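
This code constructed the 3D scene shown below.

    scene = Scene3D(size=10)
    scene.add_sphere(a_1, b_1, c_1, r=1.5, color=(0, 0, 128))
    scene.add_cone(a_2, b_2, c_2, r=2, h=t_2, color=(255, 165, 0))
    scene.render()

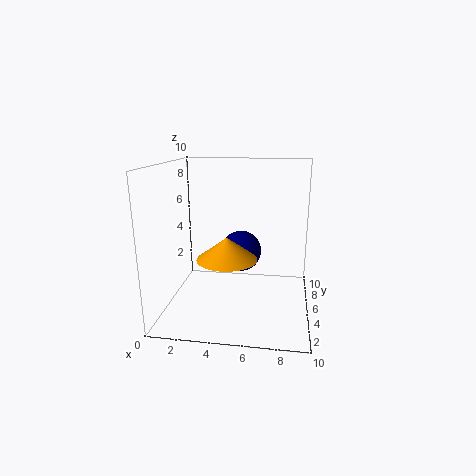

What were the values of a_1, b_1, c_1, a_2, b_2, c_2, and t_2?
a_1 = 5; b_1 = 6.5; c_1 = 3.5; a_2 = 4.5; b_2 = 3.5; c_2 = 4; t_2 = 1.5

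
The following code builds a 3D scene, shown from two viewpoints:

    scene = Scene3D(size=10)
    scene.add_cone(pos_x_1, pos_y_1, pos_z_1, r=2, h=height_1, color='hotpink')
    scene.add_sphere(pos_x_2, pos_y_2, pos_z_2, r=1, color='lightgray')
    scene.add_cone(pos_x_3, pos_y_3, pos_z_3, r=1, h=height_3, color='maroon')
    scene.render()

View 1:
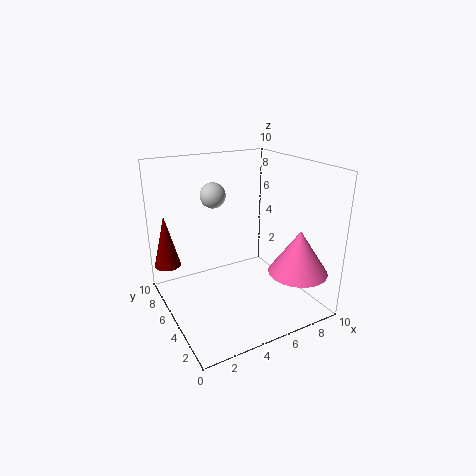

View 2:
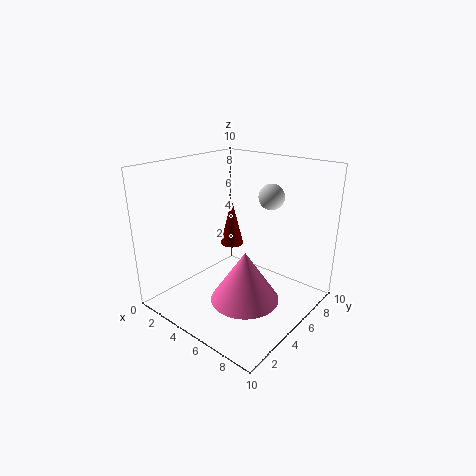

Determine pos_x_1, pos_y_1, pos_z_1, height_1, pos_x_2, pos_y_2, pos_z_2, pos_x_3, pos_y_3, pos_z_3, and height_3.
pos_x_1 = 8, pos_y_1 = 2, pos_z_1 = 3, height_1 = 3, pos_x_2 = 5, pos_y_2 = 9, pos_z_2 = 7, pos_x_3 = 1, pos_y_3 = 9, pos_z_3 = 2, height_3 = 4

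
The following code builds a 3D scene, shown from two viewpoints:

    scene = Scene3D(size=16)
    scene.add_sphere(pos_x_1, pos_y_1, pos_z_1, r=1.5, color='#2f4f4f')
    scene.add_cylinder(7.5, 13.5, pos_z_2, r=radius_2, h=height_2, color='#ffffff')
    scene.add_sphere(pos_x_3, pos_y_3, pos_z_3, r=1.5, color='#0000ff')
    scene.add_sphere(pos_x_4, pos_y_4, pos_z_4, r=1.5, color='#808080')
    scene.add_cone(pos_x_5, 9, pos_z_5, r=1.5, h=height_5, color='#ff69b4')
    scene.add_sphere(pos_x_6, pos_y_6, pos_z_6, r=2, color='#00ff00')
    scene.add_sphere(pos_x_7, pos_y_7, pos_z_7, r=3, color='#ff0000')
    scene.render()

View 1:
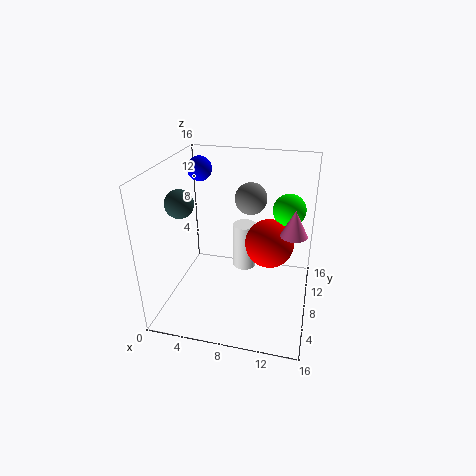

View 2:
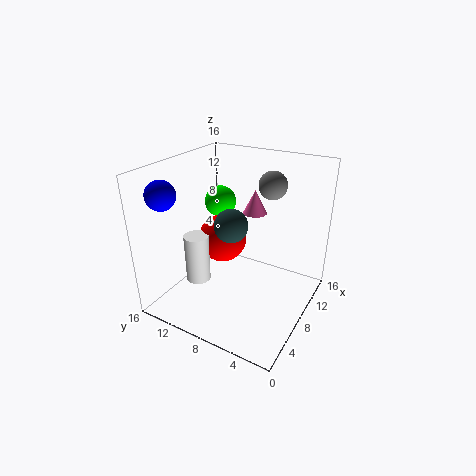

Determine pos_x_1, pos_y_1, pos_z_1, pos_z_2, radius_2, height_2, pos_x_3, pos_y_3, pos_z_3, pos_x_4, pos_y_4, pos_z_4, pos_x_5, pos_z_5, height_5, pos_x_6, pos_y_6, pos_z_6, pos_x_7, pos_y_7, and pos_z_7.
pos_x_1 = 2.5, pos_y_1 = 5.5, pos_z_1 = 12.5, pos_z_2 = 1, radius_2 = 1.5, height_2 = 6, pos_x_3 = 2, pos_y_3 = 13, pos_z_3 = 14, pos_x_4 = 10, pos_y_4 = 5, pos_z_4 = 14, pos_x_5 = 14, pos_z_5 = 8.5, height_5 = 3, pos_x_6 = 13, pos_y_6 = 13.5, pos_z_6 = 9.5, pos_x_7 = 11, pos_y_7 = 12, pos_z_7 = 5.5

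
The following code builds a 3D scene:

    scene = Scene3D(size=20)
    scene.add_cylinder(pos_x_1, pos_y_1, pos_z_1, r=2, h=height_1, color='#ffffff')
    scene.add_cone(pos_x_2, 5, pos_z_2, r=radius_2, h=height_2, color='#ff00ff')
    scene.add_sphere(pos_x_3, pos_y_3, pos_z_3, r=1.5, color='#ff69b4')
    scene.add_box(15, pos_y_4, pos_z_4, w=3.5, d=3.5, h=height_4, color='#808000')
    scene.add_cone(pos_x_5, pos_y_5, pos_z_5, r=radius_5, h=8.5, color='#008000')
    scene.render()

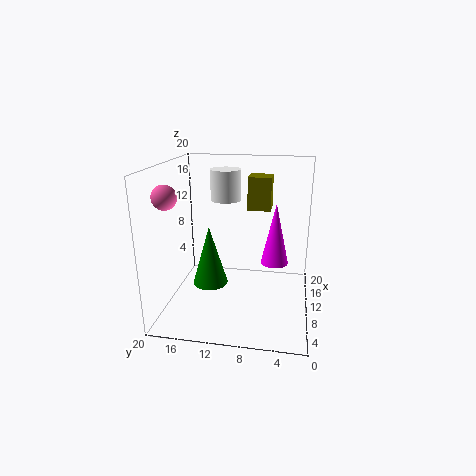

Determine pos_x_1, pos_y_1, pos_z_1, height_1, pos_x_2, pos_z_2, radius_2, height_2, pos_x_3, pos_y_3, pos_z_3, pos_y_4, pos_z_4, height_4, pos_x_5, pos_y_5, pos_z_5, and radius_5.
pos_x_1 = 9.5
pos_y_1 = 11.5
pos_z_1 = 15.5
height_1 = 4
pos_x_2 = 12.5
pos_z_2 = 5.5
radius_2 = 2
height_2 = 9
pos_x_3 = 3.5
pos_y_3 = 17.5
pos_z_3 = 17
pos_y_4 = 6
pos_z_4 = 12.5
height_4 = 5
pos_x_5 = 9.5
pos_y_5 = 14
pos_z_5 = 3
radius_5 = 2.5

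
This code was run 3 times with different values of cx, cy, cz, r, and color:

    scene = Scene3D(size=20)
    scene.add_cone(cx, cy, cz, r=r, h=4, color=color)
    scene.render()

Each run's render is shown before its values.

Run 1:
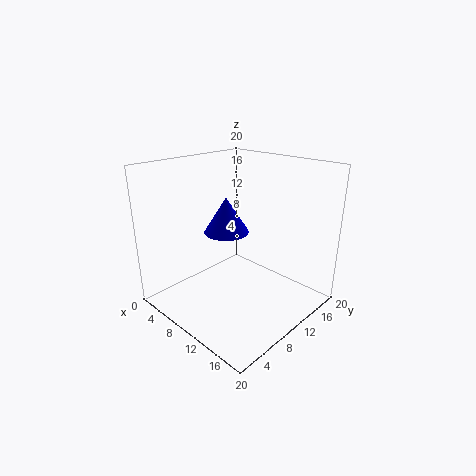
cx = 14
cy = 4
cz = 14
r = 2.5
color = 'blue'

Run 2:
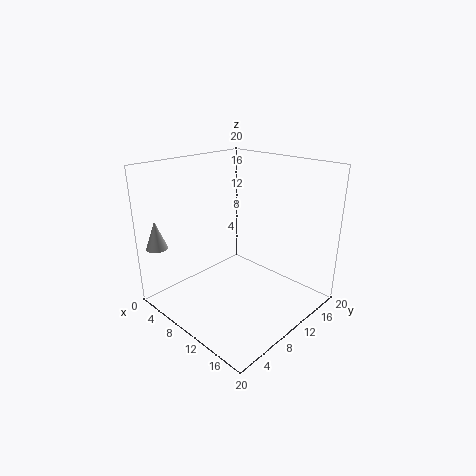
cx = 2
cy = 2
cz = 8.5
r = 1.5
color = 'lightgray'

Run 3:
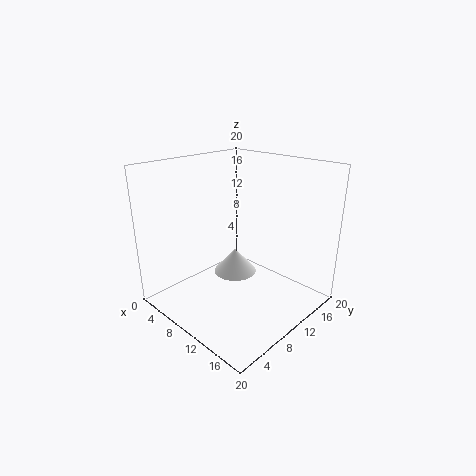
cx = 5
cy = 14.5
cz = 1
r = 3.5
color = 'white'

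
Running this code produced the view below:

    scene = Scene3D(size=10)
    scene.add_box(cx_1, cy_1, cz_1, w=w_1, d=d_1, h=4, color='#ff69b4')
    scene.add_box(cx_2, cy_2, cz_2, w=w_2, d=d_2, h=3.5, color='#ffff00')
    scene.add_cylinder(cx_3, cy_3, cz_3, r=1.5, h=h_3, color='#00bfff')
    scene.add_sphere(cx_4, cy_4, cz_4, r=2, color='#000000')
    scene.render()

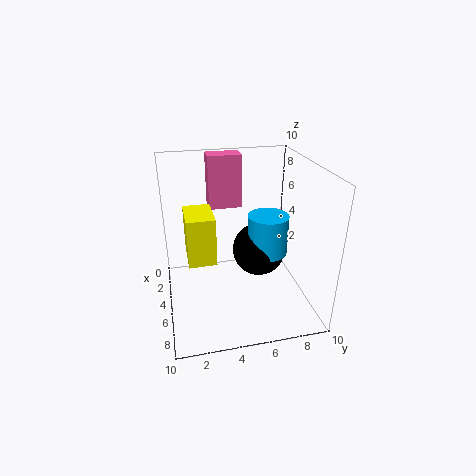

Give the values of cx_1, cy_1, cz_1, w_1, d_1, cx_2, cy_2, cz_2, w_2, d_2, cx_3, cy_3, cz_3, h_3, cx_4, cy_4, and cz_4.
cx_1 = 0.5; cy_1 = 3.5; cz_1 = 6; w_1 = 1.5; d_1 = 2.5; cx_2 = 2; cy_2 = 1.5; cz_2 = 3; w_2 = 3; d_2 = 2; cx_3 = 4; cy_3 = 7.5; cz_3 = 3; h_3 = 3; cx_4 = 3.5; cy_4 = 7; cz_4 = 3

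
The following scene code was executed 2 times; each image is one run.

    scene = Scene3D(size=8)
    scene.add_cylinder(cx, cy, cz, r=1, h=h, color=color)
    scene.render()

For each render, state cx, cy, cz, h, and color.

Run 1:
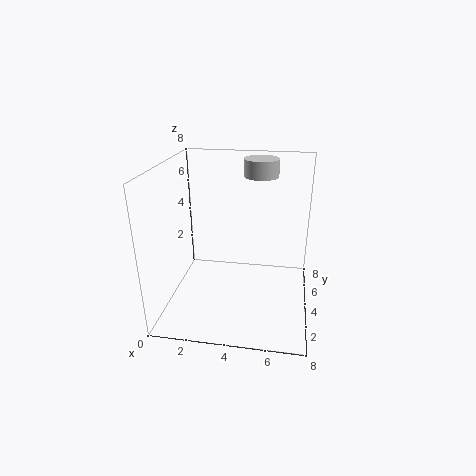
cx = 5, cy = 6, cz = 7, h = 1, color = 'lightgray'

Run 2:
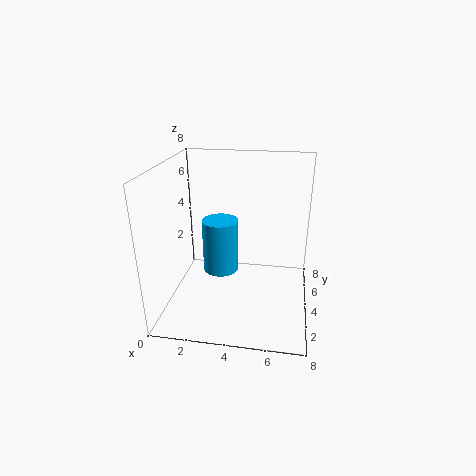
cx = 3, cy = 4, cz = 2, h = 3, color = 'deepskyblue'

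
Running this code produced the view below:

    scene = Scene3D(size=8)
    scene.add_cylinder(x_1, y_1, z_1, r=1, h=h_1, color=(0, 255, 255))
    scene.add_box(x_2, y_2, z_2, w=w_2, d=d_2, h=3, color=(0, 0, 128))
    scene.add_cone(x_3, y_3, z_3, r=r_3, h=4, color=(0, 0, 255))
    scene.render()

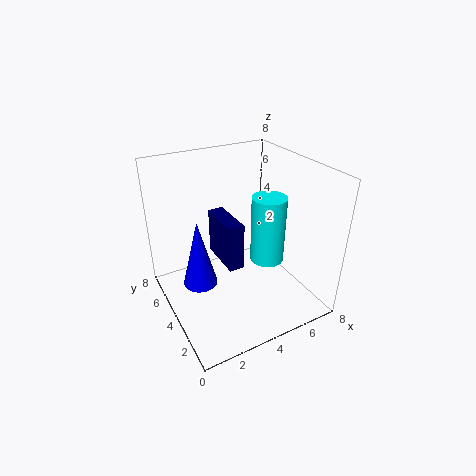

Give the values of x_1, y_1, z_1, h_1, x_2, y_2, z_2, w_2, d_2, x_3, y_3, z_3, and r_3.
x_1 = 6; y_1 = 4; z_1 = 2; h_1 = 4; x_2 = 4; y_2 = 5; z_2 = 1; w_2 = 1; d_2 = 3; x_3 = 2; y_3 = 5; z_3 = 1; r_3 = 1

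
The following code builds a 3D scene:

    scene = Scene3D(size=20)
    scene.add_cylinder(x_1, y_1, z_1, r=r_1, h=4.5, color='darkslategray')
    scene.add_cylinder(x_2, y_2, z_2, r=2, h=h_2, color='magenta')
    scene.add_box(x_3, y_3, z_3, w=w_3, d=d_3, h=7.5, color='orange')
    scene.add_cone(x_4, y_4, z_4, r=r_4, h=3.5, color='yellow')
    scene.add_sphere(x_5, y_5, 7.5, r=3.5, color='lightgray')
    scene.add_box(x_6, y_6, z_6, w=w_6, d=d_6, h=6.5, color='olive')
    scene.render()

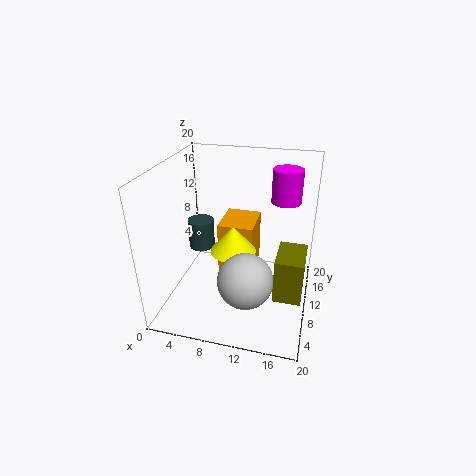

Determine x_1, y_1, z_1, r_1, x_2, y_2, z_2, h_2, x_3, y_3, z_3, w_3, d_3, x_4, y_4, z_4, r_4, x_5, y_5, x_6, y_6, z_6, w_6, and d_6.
x_1 = 3; y_1 = 14; z_1 = 5.5; r_1 = 2; x_2 = 16; y_2 = 12.5; z_2 = 15; h_2 = 4.5; x_3 = 7; y_3 = 10; z_3 = 4; w_3 = 5; d_3 = 6; x_4 = 10; y_4 = 7.5; z_4 = 9.5; r_4 = 3; x_5 = 12.5; y_5 = 4; x_6 = 15.5; y_6 = 8; z_6 = 1.5; w_6 = 4; d_6 = 6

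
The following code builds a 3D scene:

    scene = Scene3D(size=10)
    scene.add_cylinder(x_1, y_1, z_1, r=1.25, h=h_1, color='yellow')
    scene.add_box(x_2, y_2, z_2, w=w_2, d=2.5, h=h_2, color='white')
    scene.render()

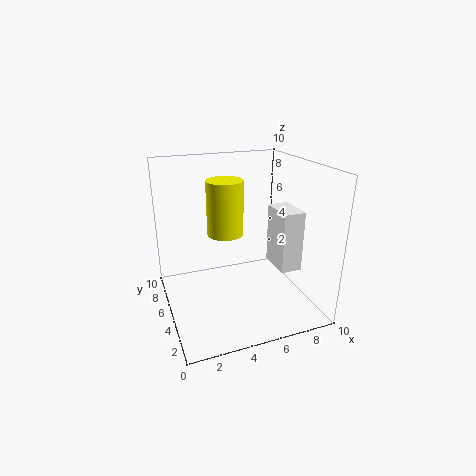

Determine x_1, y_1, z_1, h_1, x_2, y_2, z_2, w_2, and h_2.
x_1 = 4.25
y_1 = 5.5
z_1 = 5.25
h_1 = 3.75
x_2 = 7.5
y_2 = 3
z_2 = 2.75
w_2 = 1.5
h_2 = 4.25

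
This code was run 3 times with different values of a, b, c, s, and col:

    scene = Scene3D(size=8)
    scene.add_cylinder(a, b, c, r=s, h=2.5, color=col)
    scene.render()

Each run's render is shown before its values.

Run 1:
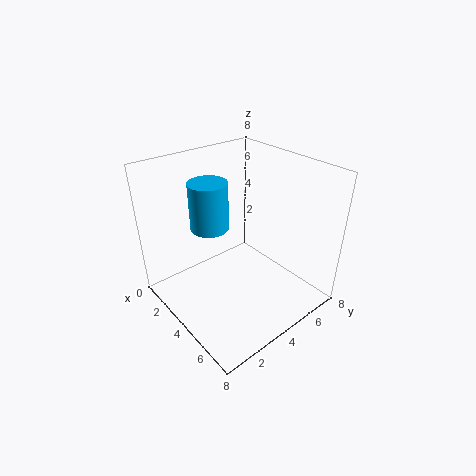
a = 3.5, b = 2.5, c = 5, s = 1, col = 'deepskyblue'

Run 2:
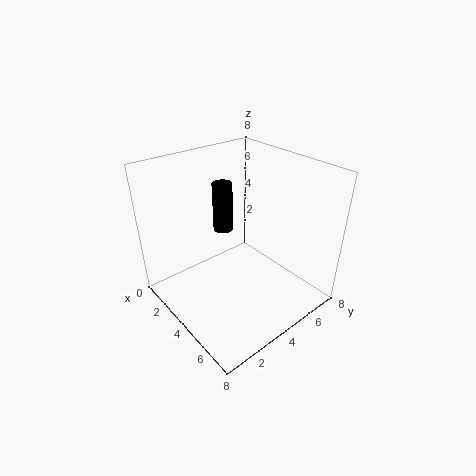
a = 4, b = 3, c = 5, s = 0.5, col = 'black'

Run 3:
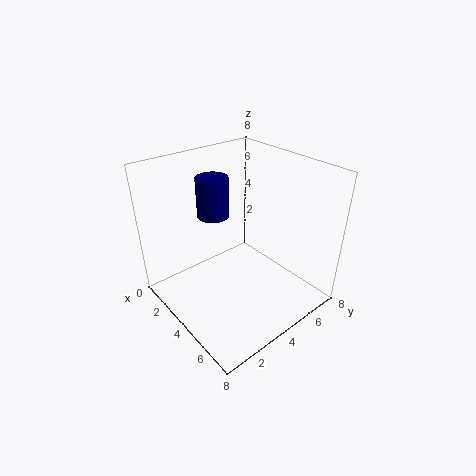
a = 1, b = 4.5, c = 4, s = 1, col = 'navy'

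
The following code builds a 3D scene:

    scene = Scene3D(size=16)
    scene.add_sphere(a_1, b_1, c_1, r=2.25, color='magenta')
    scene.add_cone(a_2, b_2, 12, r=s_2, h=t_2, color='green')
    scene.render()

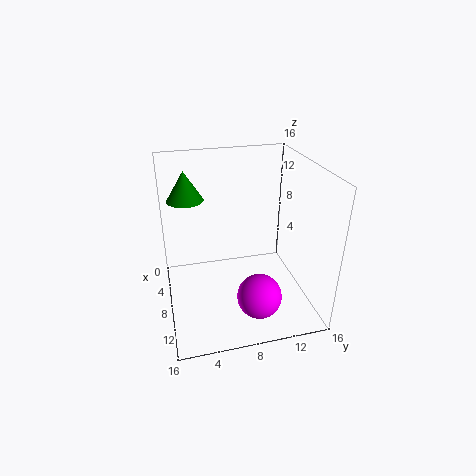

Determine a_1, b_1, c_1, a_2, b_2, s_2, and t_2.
a_1 = 13.75, b_1 = 8.75, c_1 = 4.25, a_2 = 5.5, b_2 = 2.75, s_2 = 2, t_2 = 3.25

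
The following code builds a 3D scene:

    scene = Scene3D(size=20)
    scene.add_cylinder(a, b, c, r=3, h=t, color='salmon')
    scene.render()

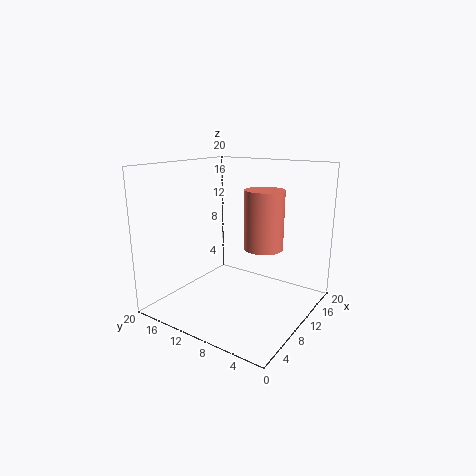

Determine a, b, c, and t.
a = 15.5
b = 9
c = 7
t = 9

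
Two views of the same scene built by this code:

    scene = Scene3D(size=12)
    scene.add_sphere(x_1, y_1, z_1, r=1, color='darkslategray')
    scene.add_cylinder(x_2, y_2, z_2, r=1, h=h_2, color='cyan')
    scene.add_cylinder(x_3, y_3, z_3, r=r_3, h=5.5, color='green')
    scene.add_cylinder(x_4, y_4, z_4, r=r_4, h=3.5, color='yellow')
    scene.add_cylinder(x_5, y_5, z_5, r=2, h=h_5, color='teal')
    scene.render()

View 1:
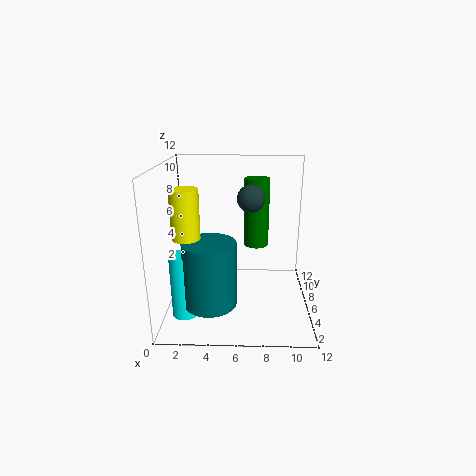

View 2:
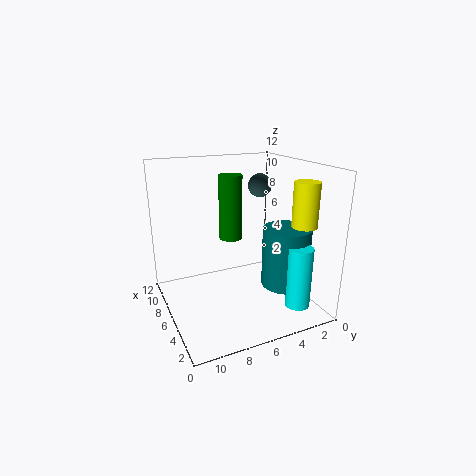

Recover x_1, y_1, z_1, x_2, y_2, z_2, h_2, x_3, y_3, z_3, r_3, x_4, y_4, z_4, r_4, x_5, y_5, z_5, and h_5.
x_1 = 7
y_1 = 3.5
z_1 = 10
x_2 = 2
y_2 = 2.5
z_2 = 1
h_2 = 5
x_3 = 7.5
y_3 = 6
z_3 = 5.5
r_3 = 1
x_4 = 2.5
y_4 = 2
z_4 = 7.5
r_4 = 1
x_5 = 4
y_5 = 2.5
z_5 = 2
h_5 = 5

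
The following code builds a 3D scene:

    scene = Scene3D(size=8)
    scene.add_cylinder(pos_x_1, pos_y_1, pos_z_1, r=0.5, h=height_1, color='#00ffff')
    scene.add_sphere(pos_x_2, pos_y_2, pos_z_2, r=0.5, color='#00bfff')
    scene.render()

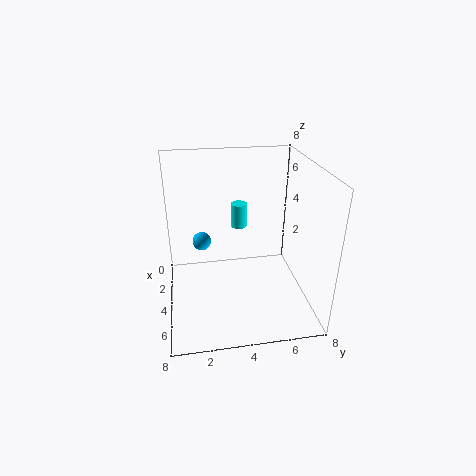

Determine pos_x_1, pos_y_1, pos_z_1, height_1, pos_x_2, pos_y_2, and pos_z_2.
pos_x_1 = 1.5; pos_y_1 = 4.5; pos_z_1 = 3.5; height_1 = 1.5; pos_x_2 = 4; pos_y_2 = 2; pos_z_2 = 4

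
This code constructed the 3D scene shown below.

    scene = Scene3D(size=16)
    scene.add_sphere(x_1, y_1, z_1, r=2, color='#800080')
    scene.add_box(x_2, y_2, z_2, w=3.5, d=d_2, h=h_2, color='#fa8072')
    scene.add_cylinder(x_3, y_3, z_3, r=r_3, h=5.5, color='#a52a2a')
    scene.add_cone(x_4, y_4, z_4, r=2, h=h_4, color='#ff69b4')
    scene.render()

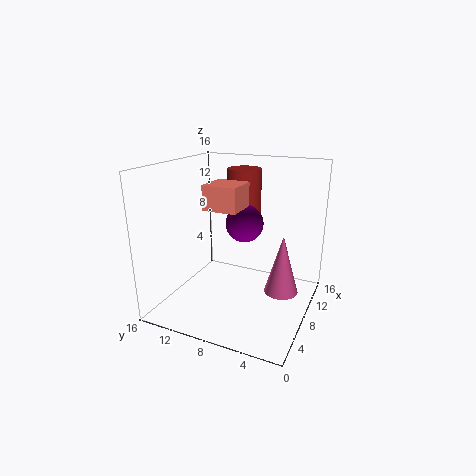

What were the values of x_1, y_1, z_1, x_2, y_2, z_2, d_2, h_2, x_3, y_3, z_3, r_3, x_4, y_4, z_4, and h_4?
x_1 = 7.5; y_1 = 7; z_1 = 10; x_2 = 4; y_2 = 6.5; z_2 = 12; d_2 = 3.5; h_2 = 2.5; x_3 = 12; y_3 = 9; z_3 = 9.5; r_3 = 2; x_4 = 10.5; y_4 = 3.5; z_4 = 1; h_4 = 7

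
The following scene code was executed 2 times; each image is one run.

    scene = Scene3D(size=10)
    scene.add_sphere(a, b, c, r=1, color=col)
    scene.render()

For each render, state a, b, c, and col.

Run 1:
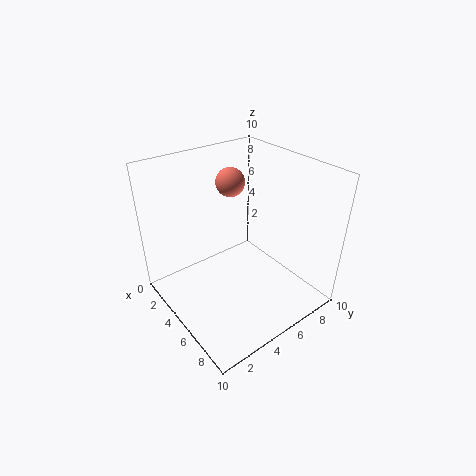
a = 3.5
b = 5.5
c = 8.5
col = 'salmon'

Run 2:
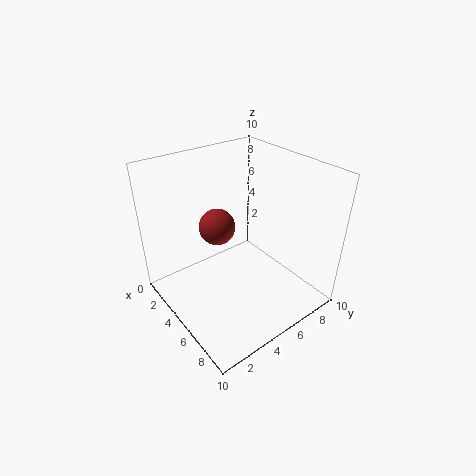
a = 7
b = 2
c = 8
col = 'brown'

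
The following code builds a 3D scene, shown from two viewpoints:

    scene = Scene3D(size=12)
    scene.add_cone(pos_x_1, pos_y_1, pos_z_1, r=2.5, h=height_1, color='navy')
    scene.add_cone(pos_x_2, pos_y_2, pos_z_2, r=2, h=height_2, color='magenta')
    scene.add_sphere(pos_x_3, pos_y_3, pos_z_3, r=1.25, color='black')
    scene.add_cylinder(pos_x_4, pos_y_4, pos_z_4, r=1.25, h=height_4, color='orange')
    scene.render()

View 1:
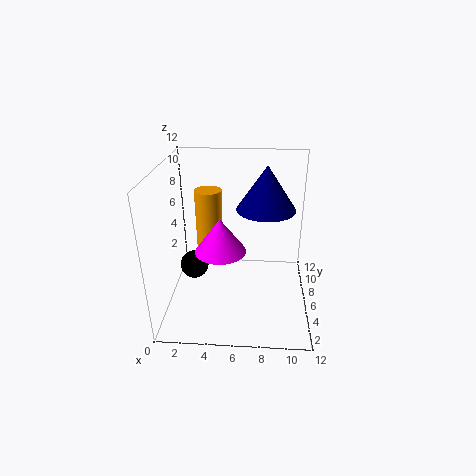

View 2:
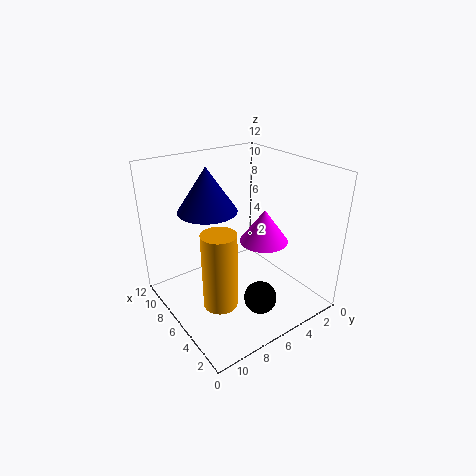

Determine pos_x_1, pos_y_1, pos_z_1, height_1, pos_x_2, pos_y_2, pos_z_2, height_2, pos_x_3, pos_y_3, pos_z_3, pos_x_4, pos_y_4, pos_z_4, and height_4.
pos_x_1 = 8.25
pos_y_1 = 7.5
pos_z_1 = 8
height_1 = 3.75
pos_x_2 = 4.75
pos_y_2 = 4.25
pos_z_2 = 5.75
height_2 = 2.75
pos_x_3 = 2
pos_y_3 = 6.75
pos_z_3 = 2.75
pos_x_4 = 3
pos_y_4 = 9.75
pos_z_4 = 3
height_4 = 5.75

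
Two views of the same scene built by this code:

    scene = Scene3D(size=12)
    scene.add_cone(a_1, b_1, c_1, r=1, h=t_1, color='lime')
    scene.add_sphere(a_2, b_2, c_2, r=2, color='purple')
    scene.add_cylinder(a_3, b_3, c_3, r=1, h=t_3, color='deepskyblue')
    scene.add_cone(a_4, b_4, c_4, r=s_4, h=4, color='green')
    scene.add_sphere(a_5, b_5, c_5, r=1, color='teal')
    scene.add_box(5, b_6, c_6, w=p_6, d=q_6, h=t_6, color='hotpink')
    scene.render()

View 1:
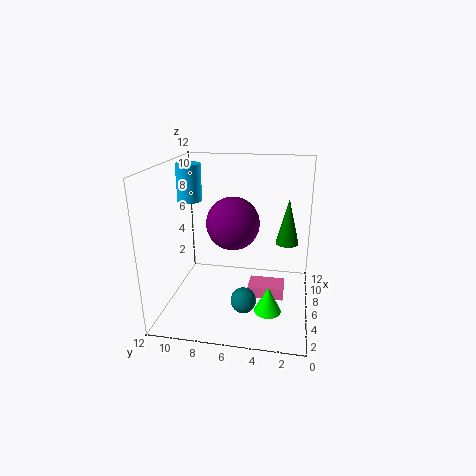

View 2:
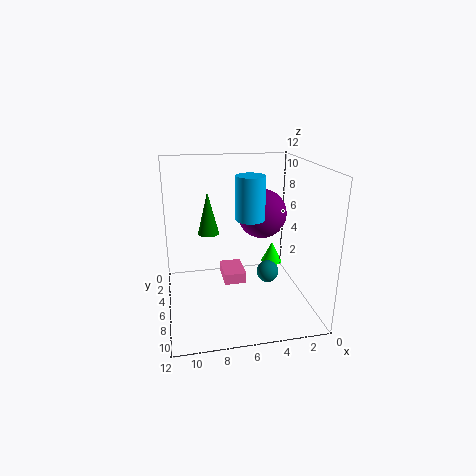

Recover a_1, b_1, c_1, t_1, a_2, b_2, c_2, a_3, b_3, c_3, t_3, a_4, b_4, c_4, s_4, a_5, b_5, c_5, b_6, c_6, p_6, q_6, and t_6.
a_1 = 2; b_1 = 3; c_1 = 2; t_1 = 2; a_2 = 4; b_2 = 6; c_2 = 8; a_3 = 6; b_3 = 10; c_3 = 9; t_3 = 3; a_4 = 8; b_4 = 2; c_4 = 5; s_4 = 1; a_5 = 3; b_5 = 5; c_5 = 2; b_6 = 2; c_6 = 1; p_6 = 2; q_6 = 3; t_6 = 1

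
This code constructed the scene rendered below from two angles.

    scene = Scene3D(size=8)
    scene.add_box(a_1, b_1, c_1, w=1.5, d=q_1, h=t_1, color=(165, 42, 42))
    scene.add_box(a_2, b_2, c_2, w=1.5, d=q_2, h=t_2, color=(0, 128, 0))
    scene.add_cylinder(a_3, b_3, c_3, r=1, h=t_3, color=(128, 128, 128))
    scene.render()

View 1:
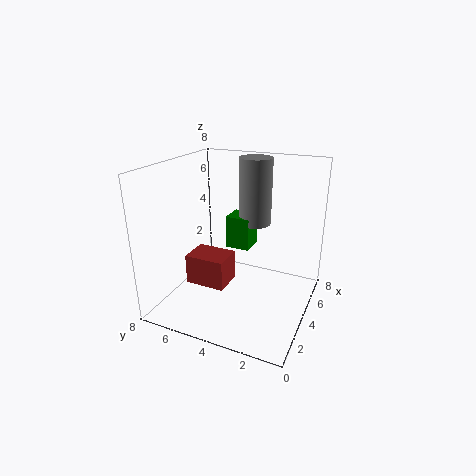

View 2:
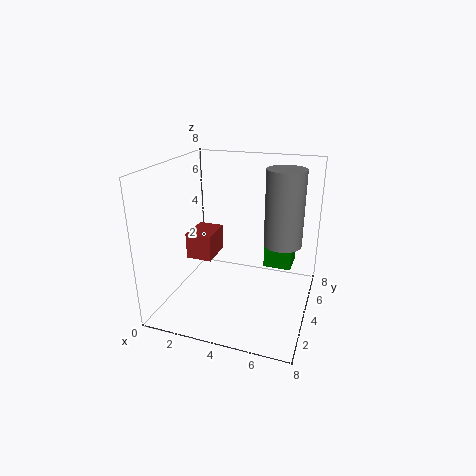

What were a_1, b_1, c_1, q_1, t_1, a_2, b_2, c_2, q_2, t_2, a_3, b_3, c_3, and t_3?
a_1 = 1
b_1 = 3.5
c_1 = 2.5
q_1 = 2
t_1 = 1.5
a_2 = 5.5
b_2 = 4
c_2 = 2.5
q_2 = 1.5
t_2 = 2
a_3 = 6.5
b_3 = 4
c_3 = 4
t_3 = 4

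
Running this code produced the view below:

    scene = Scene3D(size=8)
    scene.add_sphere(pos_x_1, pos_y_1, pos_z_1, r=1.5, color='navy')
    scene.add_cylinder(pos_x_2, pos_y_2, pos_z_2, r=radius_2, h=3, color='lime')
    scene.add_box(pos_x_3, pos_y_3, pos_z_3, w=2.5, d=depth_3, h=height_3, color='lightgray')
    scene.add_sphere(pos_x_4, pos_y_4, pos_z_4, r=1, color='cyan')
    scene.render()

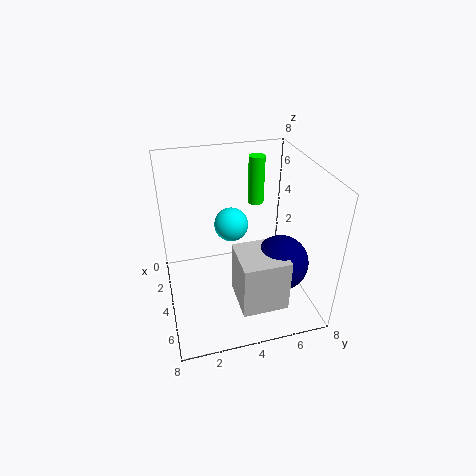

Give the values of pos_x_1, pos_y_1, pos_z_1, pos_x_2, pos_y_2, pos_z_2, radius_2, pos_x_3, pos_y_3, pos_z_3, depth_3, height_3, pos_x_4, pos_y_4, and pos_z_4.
pos_x_1 = 5.5
pos_y_1 = 6
pos_z_1 = 3
pos_x_2 = 1
pos_y_2 = 6
pos_z_2 = 4.5
radius_2 = 0.5
pos_x_3 = 4.5
pos_y_3 = 3.5
pos_z_3 = 1
depth_3 = 2.5
height_3 = 3
pos_x_4 = 2.5
pos_y_4 = 4
pos_z_4 = 4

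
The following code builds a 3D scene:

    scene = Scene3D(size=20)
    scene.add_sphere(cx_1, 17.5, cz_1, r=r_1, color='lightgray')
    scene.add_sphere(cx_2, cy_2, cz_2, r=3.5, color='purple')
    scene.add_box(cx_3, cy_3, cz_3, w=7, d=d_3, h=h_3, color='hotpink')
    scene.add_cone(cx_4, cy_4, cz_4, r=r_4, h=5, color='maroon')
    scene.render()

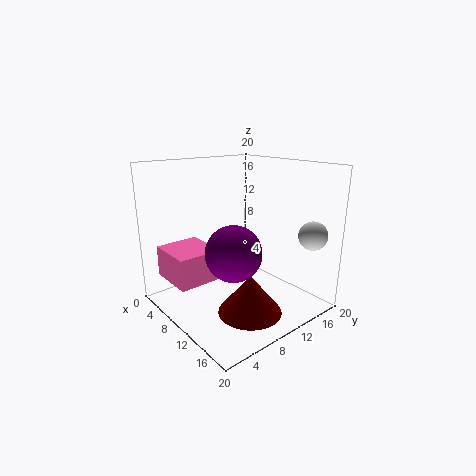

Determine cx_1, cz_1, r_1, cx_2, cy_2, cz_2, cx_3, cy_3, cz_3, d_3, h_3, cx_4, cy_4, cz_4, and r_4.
cx_1 = 17
cz_1 = 10.5
r_1 = 2
cx_2 = 14
cy_2 = 6
cz_2 = 10
cx_3 = 1
cy_3 = 2
cz_3 = 3.5
d_3 = 6.5
h_3 = 4.5
cx_4 = 16
cy_4 = 7
cz_4 = 2.5
r_4 = 4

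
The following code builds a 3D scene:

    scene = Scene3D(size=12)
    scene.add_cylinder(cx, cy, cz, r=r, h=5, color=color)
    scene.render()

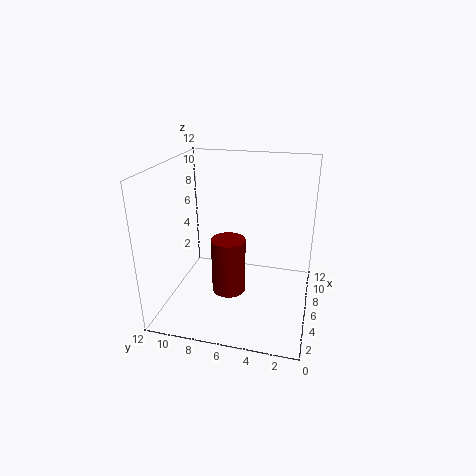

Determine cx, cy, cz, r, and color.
cx = 6.5; cy = 7; cz = 0.5; r = 1.5; color = 'maroon'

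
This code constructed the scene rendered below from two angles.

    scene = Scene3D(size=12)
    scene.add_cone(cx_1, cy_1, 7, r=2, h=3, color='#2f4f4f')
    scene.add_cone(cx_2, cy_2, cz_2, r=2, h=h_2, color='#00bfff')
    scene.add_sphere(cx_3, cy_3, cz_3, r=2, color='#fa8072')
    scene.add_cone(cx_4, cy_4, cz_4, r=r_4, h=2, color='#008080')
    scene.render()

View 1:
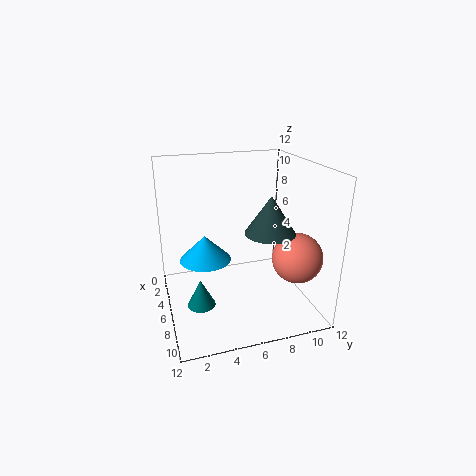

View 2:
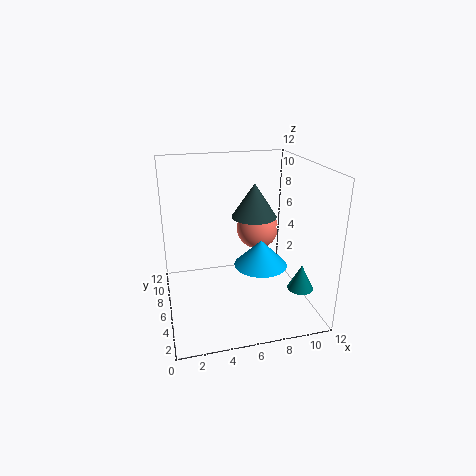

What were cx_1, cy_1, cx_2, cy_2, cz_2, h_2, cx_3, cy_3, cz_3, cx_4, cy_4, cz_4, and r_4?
cx_1 = 8, cy_1 = 8, cx_2 = 7, cy_2 = 3, cz_2 = 5, h_2 = 2, cx_3 = 9, cy_3 = 10, cz_3 = 5, cx_4 = 10, cy_4 = 2, cz_4 = 3, r_4 = 1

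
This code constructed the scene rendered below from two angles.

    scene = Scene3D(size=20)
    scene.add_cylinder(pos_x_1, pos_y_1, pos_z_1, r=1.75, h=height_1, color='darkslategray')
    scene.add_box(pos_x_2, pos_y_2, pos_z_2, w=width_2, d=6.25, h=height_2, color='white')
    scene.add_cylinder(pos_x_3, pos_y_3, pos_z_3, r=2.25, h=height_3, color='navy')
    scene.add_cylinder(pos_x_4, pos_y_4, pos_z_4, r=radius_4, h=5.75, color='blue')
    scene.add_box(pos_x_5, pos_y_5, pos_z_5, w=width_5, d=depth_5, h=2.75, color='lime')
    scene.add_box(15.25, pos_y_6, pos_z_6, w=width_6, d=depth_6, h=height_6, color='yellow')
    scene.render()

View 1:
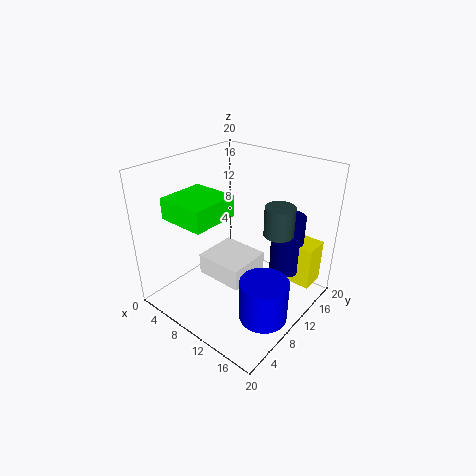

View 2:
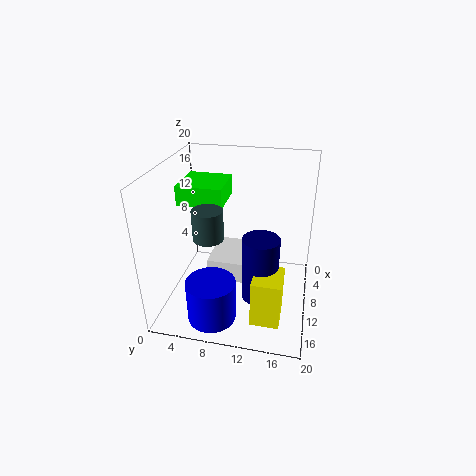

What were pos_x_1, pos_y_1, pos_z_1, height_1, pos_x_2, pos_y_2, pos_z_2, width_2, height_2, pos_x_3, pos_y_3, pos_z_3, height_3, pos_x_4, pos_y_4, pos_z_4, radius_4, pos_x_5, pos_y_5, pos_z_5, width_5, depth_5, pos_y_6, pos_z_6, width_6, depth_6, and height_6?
pos_x_1 = 17.5
pos_y_1 = 8.25
pos_z_1 = 14
height_1 = 3.5
pos_x_2 = 6
pos_y_2 = 6.25
pos_z_2 = 4.5
width_2 = 6.75
height_2 = 3
pos_x_3 = 15.5
pos_y_3 = 14
pos_z_3 = 5.25
height_3 = 8.25
pos_x_4 = 16.25
pos_y_4 = 7.75
pos_z_4 = 1
radius_4 = 3.25
pos_x_5 = 4.75
pos_y_5 = 1.75
pos_z_5 = 14.5
width_5 = 6.25
depth_5 = 6.25
pos_y_6 = 13.5
pos_z_6 = 3.75
width_6 = 4.25
depth_6 = 3.5
height_6 = 6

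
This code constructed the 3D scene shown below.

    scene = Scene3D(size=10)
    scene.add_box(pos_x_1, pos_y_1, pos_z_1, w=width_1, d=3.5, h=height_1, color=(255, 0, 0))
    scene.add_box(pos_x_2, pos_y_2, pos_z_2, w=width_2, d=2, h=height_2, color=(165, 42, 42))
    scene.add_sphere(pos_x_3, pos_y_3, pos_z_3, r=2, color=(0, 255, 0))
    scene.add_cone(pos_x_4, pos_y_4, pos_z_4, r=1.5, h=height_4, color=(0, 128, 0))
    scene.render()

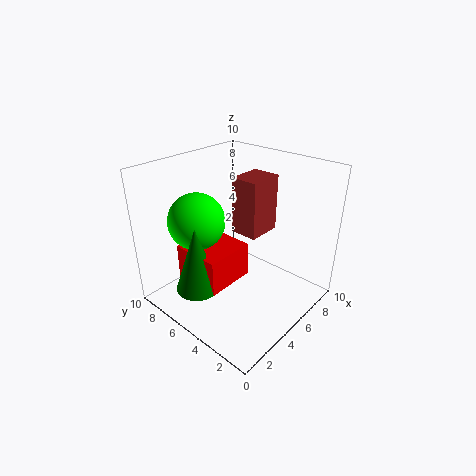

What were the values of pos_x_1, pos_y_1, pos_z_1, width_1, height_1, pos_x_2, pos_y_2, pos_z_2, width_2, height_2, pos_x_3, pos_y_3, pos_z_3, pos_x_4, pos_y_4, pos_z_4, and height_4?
pos_x_1 = 2, pos_y_1 = 4.5, pos_z_1 = 2, width_1 = 3.5, height_1 = 2.5, pos_x_2 = 5.5, pos_y_2 = 4, pos_z_2 = 5, width_2 = 2.5, height_2 = 4, pos_x_3 = 3.5, pos_y_3 = 7.5, pos_z_3 = 6, pos_x_4 = 2, pos_y_4 = 6, pos_z_4 = 2, height_4 = 4.5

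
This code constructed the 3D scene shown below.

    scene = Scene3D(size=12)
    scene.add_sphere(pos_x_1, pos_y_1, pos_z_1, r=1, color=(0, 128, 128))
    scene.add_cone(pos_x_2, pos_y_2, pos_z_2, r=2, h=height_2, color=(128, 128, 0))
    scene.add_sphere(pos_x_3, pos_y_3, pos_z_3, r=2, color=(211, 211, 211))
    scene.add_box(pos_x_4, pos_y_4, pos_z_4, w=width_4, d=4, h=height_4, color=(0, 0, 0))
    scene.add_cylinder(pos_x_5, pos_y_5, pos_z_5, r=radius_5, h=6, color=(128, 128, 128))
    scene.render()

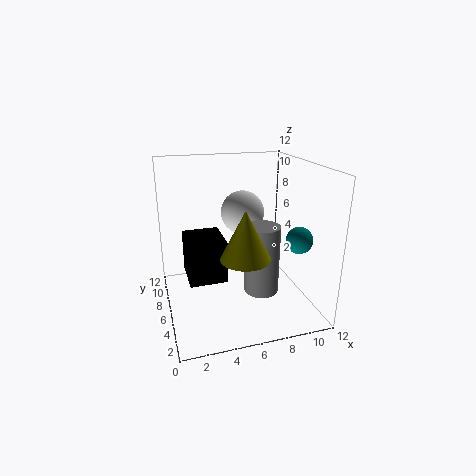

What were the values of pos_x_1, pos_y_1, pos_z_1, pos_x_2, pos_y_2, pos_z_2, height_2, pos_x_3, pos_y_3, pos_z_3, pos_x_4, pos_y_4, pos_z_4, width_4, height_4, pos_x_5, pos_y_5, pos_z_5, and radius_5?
pos_x_1 = 9.5; pos_y_1 = 2; pos_z_1 = 7; pos_x_2 = 6; pos_y_2 = 4; pos_z_2 = 5; height_2 = 4; pos_x_3 = 7.5; pos_y_3 = 9.5; pos_z_3 = 7; pos_x_4 = 2; pos_y_4 = 7.5; pos_z_4 = 1; width_4 = 3.5; height_4 = 4; pos_x_5 = 8; pos_y_5 = 5.5; pos_z_5 = 1; radius_5 = 1.5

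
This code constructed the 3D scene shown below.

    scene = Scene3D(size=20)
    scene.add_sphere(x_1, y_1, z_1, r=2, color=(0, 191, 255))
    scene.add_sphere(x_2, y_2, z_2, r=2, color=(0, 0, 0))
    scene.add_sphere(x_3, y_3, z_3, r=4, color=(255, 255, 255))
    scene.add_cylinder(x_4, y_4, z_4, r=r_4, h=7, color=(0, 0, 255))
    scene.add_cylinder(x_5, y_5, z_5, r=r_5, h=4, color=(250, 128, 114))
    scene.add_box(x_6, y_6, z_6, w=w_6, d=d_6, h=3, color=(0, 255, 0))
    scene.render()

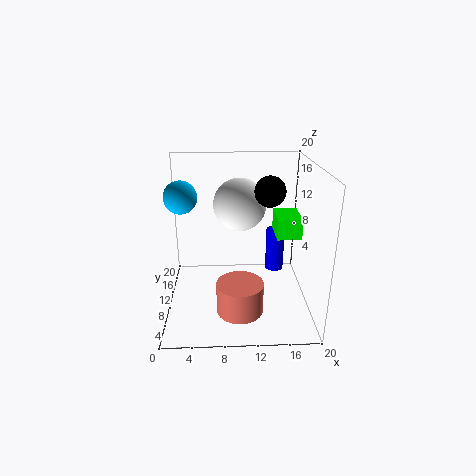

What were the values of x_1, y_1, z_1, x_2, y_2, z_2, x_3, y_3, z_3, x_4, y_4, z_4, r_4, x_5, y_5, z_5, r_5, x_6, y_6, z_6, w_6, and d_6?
x_1 = 3
y_1 = 6.5
z_1 = 17
x_2 = 14
y_2 = 8.5
z_2 = 17
x_3 = 10.5
y_3 = 15.5
z_3 = 13
x_4 = 16.5
y_4 = 17.5
z_4 = 1
r_4 = 1.5
x_5 = 10
y_5 = 4
z_5 = 2.5
r_5 = 3
x_6 = 15.5
y_6 = 10
z_6 = 9.5
w_6 = 3.5
d_6 = 5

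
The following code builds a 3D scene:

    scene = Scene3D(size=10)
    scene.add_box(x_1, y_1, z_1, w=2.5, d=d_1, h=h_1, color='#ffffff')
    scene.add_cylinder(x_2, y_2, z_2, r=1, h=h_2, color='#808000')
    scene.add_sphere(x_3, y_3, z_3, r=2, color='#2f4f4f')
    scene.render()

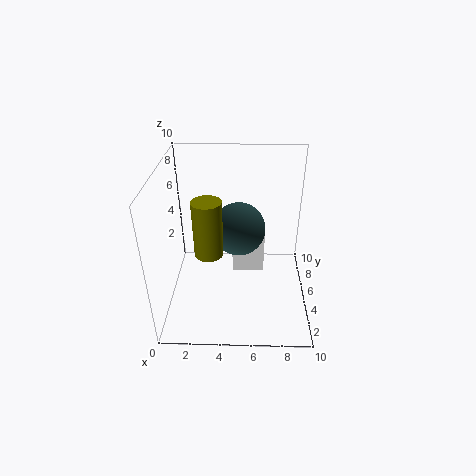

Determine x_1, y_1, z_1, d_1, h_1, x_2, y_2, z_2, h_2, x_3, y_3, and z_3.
x_1 = 4.5
y_1 = 7
z_1 = 0.5
d_1 = 2
h_1 = 3.5
x_2 = 3
y_2 = 4.5
z_2 = 4
h_2 = 4
x_3 = 5
y_3 = 7
z_3 = 4.5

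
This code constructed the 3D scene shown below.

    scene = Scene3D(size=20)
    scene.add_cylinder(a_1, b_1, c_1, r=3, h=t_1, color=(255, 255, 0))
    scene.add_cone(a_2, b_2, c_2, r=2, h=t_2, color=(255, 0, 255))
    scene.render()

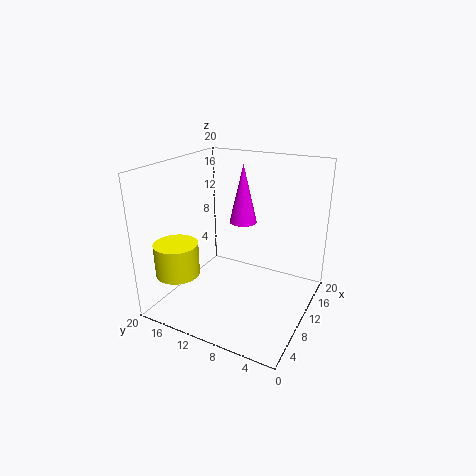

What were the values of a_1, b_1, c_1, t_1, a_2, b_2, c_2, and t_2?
a_1 = 4.5, b_1 = 16.5, c_1 = 5.5, t_1 = 4.5, a_2 = 13.5, b_2 = 11, c_2 = 11, t_2 = 8.5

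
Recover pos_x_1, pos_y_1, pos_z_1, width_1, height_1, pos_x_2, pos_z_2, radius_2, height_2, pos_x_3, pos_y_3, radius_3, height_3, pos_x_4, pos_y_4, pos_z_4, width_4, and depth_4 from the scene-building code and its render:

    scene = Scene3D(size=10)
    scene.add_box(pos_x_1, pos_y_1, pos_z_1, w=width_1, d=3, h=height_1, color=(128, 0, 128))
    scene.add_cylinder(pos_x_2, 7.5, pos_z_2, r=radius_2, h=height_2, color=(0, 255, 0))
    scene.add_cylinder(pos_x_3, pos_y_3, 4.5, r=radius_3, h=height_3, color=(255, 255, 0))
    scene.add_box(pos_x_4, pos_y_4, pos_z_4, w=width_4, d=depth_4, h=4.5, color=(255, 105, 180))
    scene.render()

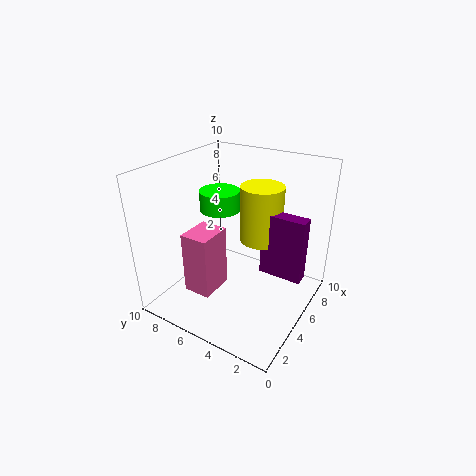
pos_x_1 = 5.5; pos_y_1 = 0.5; pos_z_1 = 2.5; width_1 = 1; height_1 = 4.5; pos_x_2 = 6.5; pos_z_2 = 6; radius_2 = 1.5; height_2 = 1.5; pos_x_3 = 6.5; pos_y_3 = 4; radius_3 = 1.5; height_3 = 4; pos_x_4 = 2.5; pos_y_4 = 6; pos_z_4 = 1; width_4 = 2.5; depth_4 = 2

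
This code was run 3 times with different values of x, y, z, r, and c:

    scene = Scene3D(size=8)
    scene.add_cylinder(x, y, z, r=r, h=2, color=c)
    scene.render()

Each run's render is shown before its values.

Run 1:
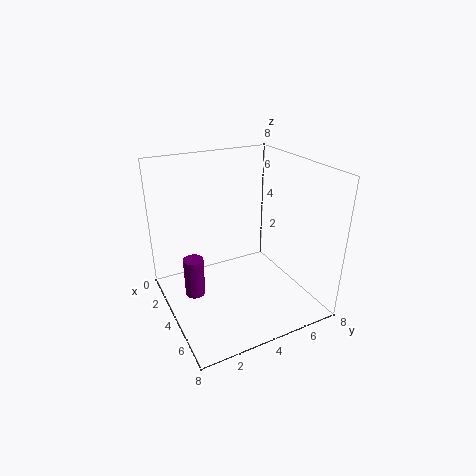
x = 5
y = 1
z = 2
r = 0.5
c = 'purple'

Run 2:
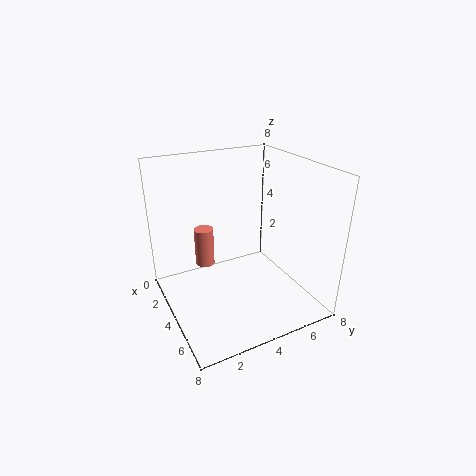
x = 4
y = 2
z = 3
r = 0.5
c = 'salmon'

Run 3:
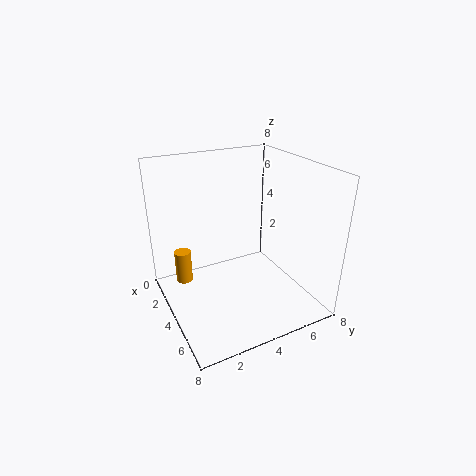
x = 1.5
y = 1.5
z = 0.5
r = 0.5
c = 'orange'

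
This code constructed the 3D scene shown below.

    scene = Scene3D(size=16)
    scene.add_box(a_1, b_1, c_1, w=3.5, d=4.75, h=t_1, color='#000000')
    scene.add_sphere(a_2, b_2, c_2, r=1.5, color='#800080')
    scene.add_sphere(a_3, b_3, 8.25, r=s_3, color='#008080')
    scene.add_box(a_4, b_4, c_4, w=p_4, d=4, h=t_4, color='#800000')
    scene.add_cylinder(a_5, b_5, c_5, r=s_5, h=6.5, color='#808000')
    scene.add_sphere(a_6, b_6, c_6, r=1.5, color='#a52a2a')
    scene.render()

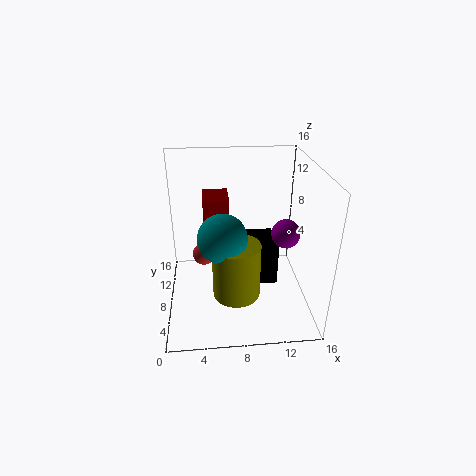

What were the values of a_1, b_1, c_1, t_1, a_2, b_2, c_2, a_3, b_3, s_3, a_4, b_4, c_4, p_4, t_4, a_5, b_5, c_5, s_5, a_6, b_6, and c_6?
a_1 = 9
b_1 = 7
c_1 = 2.25
t_1 = 4.75
a_2 = 12.75
b_2 = 5.75
c_2 = 9.5
a_3 = 6.25
b_3 = 7.5
s_3 = 2.75
a_4 = 4.25
b_4 = 10.25
c_4 = 5
p_4 = 3
t_4 = 6.5
a_5 = 7.75
b_5 = 7.25
c_5 = 1
s_5 = 2.75
a_6 = 4
b_6 = 14.25
c_6 = 2.25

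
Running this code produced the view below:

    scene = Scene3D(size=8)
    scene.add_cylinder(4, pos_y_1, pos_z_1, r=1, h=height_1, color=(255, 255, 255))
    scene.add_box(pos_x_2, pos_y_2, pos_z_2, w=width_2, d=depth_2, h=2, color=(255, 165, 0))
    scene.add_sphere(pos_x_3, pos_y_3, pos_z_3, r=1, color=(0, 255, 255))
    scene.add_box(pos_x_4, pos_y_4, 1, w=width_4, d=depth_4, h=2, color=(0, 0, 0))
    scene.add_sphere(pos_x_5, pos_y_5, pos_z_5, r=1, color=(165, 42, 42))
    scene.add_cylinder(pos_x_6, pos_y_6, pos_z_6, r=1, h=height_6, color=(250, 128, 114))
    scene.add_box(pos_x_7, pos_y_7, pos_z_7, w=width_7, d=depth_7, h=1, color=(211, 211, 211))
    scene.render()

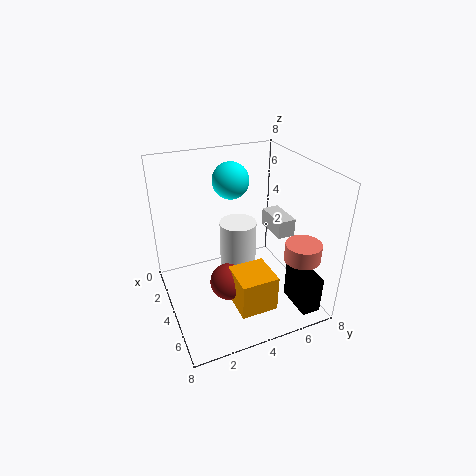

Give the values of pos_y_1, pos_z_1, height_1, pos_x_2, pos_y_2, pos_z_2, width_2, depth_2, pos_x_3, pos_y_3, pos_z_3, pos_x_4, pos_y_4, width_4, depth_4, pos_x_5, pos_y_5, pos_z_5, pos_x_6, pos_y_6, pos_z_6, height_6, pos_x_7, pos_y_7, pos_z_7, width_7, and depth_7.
pos_y_1 = 4
pos_z_1 = 2
height_1 = 3
pos_x_2 = 5
pos_y_2 = 3
pos_z_2 = 1
width_2 = 2
depth_2 = 2
pos_x_3 = 3
pos_y_3 = 4
pos_z_3 = 7
pos_x_4 = 6
pos_y_4 = 6
width_4 = 2
depth_4 = 1
pos_x_5 = 5
pos_y_5 = 3
pos_z_5 = 2
pos_x_6 = 6
pos_y_6 = 7
pos_z_6 = 3
height_6 = 1
pos_x_7 = 3
pos_y_7 = 6
pos_z_7 = 4
width_7 = 2
depth_7 = 1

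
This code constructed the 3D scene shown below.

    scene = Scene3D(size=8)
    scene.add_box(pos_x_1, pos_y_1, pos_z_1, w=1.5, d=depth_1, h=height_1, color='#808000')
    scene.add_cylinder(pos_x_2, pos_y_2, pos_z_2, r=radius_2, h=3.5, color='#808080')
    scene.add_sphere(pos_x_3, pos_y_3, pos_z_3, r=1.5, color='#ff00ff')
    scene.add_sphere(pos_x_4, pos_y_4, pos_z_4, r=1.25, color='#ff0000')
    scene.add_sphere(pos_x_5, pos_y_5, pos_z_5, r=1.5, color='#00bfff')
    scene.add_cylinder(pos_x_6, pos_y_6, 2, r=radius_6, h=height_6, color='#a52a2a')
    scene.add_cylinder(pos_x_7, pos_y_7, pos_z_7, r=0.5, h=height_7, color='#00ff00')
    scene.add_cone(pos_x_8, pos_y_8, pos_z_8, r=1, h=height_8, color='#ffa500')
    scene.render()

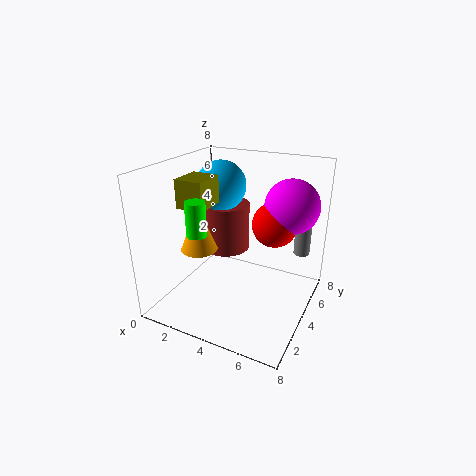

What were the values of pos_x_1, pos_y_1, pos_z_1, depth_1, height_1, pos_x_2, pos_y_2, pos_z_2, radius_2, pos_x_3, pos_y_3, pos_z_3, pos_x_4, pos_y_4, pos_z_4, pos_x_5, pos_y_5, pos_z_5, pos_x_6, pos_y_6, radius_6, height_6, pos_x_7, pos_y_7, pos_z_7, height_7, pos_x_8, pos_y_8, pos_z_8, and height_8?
pos_x_1 = 1.5; pos_y_1 = 2; pos_z_1 = 6; depth_1 = 1.75; height_1 = 1.5; pos_x_2 = 6.75; pos_y_2 = 7.5; pos_z_2 = 2; radius_2 = 0.5; pos_x_3 = 6.5; pos_y_3 = 5.5; pos_z_3 = 5.75; pos_x_4 = 5.75; pos_y_4 = 5; pos_z_4 = 4.75; pos_x_5 = 2; pos_y_5 = 5.75; pos_z_5 = 6.25; pos_x_6 = 2; pos_y_6 = 6.25; radius_6 = 1.5; height_6 = 3; pos_x_7 = 3; pos_y_7 = 1.5; pos_z_7 = 5; height_7 = 1.75; pos_x_8 = 2.25; pos_y_8 = 2.75; pos_z_8 = 3.5; height_8 = 2.5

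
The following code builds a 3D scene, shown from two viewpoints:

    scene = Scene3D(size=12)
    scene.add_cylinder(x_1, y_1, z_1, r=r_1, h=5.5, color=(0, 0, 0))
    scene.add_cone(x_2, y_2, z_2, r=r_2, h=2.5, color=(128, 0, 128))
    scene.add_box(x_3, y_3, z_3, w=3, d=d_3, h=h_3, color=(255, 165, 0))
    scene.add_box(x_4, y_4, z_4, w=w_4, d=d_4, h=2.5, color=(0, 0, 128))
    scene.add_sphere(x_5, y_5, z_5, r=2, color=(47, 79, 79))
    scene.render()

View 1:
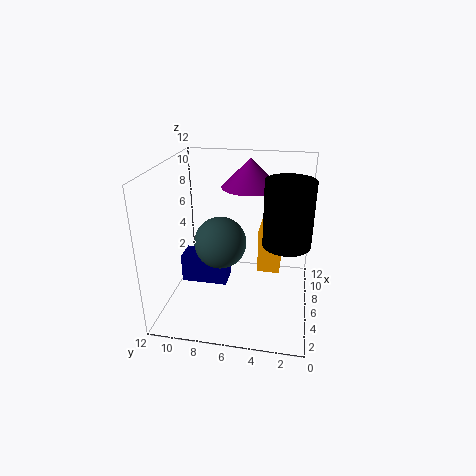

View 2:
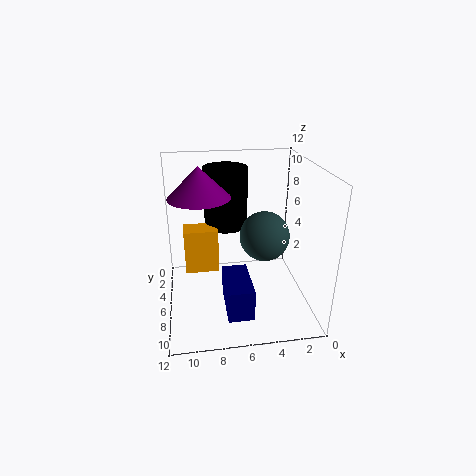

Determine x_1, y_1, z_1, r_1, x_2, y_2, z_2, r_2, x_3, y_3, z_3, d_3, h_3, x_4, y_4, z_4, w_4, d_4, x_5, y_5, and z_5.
x_1 = 6.5
y_1 = 2
z_1 = 5.5
r_1 = 2
x_2 = 9
y_2 = 5.5
z_2 = 9.5
r_2 = 2.5
x_3 = 7.5
y_3 = 2.5
z_3 = 2
d_3 = 2
h_3 = 4
x_4 = 5.5
y_4 = 7
z_4 = 1.5
w_4 = 2
d_4 = 4
x_5 = 4
y_5 = 7
z_5 = 6.5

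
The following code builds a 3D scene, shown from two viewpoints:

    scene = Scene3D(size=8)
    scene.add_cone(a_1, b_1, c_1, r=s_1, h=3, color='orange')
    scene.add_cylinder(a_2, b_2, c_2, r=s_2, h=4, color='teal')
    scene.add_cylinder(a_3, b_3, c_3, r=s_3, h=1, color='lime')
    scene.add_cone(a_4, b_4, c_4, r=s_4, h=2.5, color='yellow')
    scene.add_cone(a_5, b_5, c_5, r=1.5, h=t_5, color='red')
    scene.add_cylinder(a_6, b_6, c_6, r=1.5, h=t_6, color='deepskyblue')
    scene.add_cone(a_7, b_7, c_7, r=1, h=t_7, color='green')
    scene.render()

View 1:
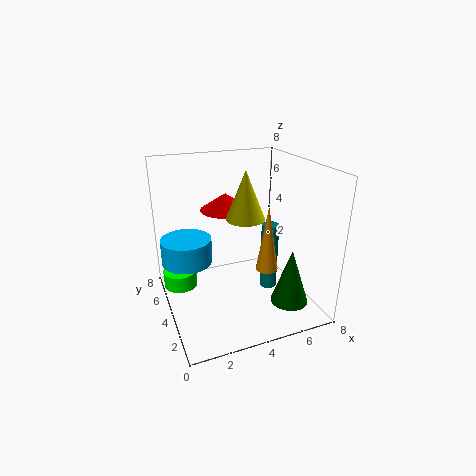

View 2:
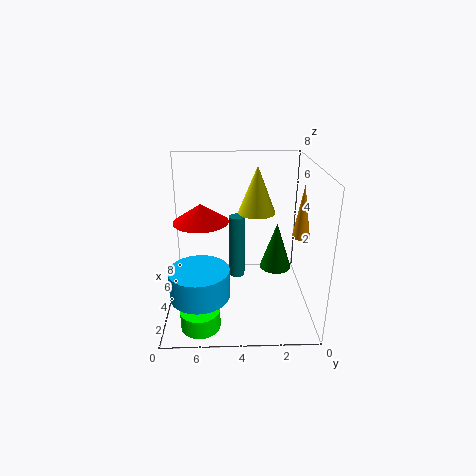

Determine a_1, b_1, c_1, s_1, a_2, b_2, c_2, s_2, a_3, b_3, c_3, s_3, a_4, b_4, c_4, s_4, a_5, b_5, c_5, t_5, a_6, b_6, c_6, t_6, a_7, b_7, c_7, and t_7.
a_1 = 4
b_1 = 0.5
c_1 = 4
s_1 = 0.5
a_2 = 6
b_2 = 4
c_2 = 0.5
s_2 = 0.5
a_3 = 1
b_3 = 6
c_3 = 0.5
s_3 = 1
a_4 = 4
b_4 = 3
c_4 = 5.5
s_4 = 1
a_5 = 4
b_5 = 6
c_5 = 5
t_5 = 1
a_6 = 1.5
b_6 = 6
c_6 = 2
t_6 = 1.5
a_7 = 6
b_7 = 1.5
c_7 = 1
t_7 = 3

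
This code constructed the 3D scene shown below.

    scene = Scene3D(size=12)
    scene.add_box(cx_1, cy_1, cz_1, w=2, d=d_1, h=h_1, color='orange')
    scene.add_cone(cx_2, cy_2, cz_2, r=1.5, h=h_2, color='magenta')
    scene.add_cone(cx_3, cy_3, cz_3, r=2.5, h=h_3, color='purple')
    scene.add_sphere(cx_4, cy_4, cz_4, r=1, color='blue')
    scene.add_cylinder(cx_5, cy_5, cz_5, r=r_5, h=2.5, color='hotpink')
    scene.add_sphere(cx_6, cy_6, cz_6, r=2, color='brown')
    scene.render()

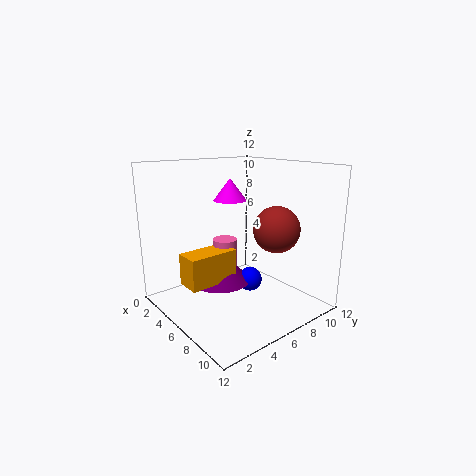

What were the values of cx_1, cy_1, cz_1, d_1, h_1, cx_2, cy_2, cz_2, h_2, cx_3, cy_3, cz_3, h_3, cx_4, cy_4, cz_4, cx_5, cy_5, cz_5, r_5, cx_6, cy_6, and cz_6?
cx_1 = 5, cy_1 = 1, cz_1 = 3, d_1 = 4, h_1 = 2.5, cx_2 = 3, cy_2 = 7.5, cz_2 = 8.5, h_2 = 2, cx_3 = 5.5, cy_3 = 4.5, cz_3 = 2.5, h_3 = 2.5, cx_4 = 7, cy_4 = 6.5, cz_4 = 2.5, cx_5 = 5.5, cy_5 = 5, cz_5 = 3.5, r_5 = 1, cx_6 = 7.5, cy_6 = 9, cz_6 = 6.5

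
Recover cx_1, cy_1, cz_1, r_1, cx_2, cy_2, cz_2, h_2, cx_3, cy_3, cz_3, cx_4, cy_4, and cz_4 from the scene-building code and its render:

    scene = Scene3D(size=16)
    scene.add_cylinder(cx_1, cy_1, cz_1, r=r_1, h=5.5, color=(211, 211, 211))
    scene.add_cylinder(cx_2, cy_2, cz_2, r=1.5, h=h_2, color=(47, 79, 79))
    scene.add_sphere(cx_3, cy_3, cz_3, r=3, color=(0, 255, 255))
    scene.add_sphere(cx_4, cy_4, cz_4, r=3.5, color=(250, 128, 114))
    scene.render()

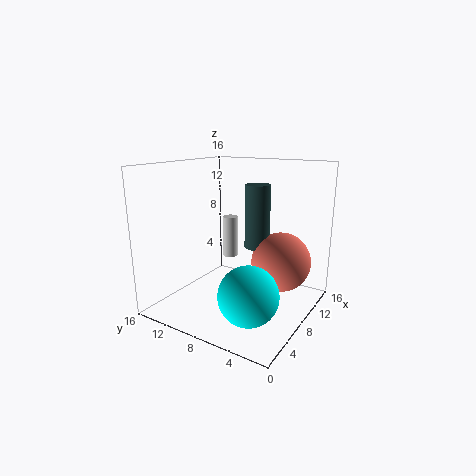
cx_1 = 14
cy_1 = 13
cz_1 = 3
r_1 = 1
cx_2 = 11.5
cy_2 = 7.5
cz_2 = 6
h_2 = 7.5
cx_3 = 3.5
cy_3 = 4
cz_3 = 4
cx_4 = 12
cy_4 = 4.5
cz_4 = 4.5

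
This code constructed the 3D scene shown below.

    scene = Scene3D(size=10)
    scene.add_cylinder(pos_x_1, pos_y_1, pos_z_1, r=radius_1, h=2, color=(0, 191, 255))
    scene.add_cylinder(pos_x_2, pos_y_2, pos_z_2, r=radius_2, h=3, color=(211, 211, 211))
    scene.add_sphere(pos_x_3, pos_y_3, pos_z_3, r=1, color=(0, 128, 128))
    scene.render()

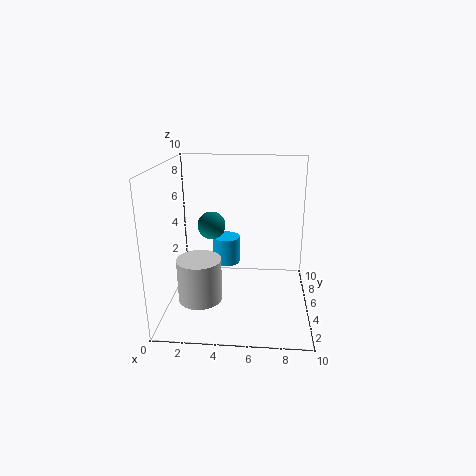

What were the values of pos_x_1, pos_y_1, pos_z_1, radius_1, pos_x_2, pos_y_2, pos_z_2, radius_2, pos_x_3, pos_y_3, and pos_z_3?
pos_x_1 = 4
pos_y_1 = 6.5
pos_z_1 = 2.5
radius_1 = 1
pos_x_2 = 2.5
pos_y_2 = 3.5
pos_z_2 = 1
radius_2 = 1.5
pos_x_3 = 3
pos_y_3 = 6
pos_z_3 = 5.5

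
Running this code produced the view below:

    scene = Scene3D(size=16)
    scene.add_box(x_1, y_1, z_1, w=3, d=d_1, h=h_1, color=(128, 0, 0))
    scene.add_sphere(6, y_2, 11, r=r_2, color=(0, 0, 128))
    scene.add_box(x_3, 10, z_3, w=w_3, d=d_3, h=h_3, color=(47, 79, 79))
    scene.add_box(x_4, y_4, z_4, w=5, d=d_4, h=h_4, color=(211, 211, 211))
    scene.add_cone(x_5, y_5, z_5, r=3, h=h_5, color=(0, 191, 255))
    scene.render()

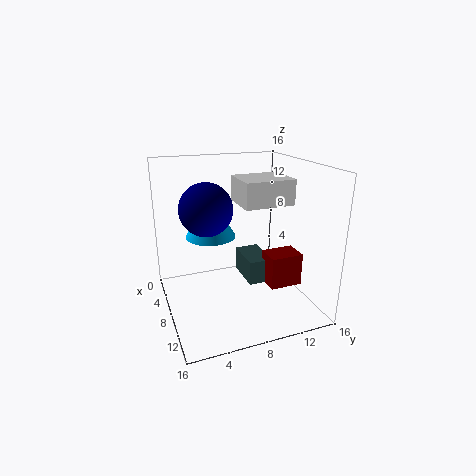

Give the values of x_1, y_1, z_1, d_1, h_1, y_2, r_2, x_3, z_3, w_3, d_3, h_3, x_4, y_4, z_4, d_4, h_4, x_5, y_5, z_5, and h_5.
x_1 = 6, y_1 = 12, z_1 = 1, d_1 = 4, h_1 = 4, y_2 = 5, r_2 = 3, x_3 = 2, z_3 = 1, w_3 = 5, d_3 = 3, h_3 = 3, x_4 = 3, y_4 = 9, z_4 = 11, d_4 = 6, h_4 = 3, x_5 = 4, y_5 = 6, z_5 = 7, h_5 = 5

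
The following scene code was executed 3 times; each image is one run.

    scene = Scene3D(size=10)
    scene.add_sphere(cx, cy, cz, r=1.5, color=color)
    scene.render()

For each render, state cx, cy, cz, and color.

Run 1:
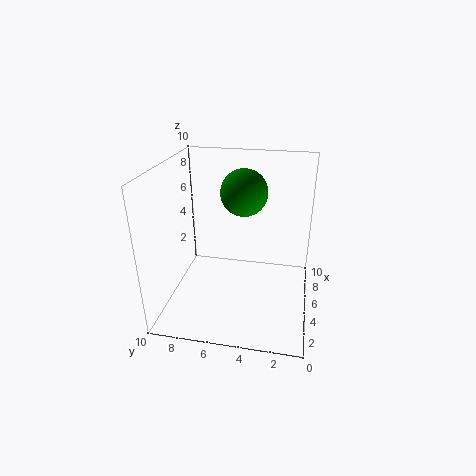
cx = 4.5; cy = 4.5; cz = 8.5; color = 'green'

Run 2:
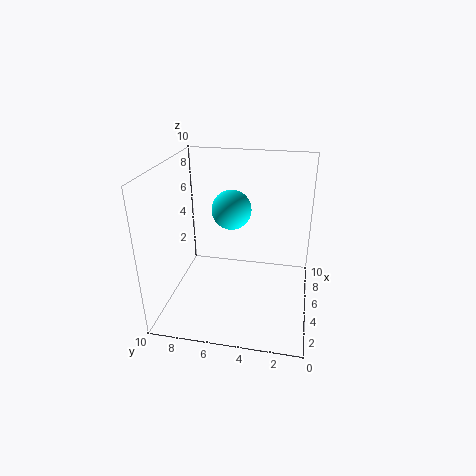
cx = 7.5; cy = 6; cz = 6; color = 'cyan'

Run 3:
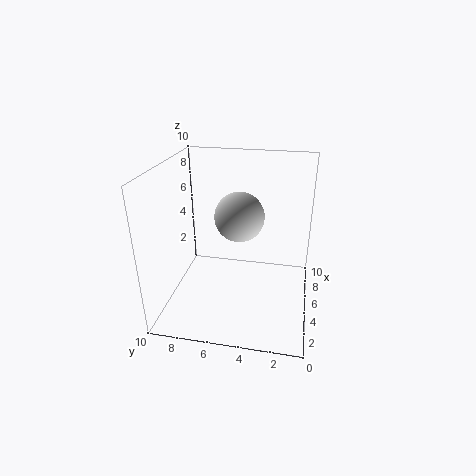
cx = 3; cy = 4.5; cz = 7.5; color = 'lightgray'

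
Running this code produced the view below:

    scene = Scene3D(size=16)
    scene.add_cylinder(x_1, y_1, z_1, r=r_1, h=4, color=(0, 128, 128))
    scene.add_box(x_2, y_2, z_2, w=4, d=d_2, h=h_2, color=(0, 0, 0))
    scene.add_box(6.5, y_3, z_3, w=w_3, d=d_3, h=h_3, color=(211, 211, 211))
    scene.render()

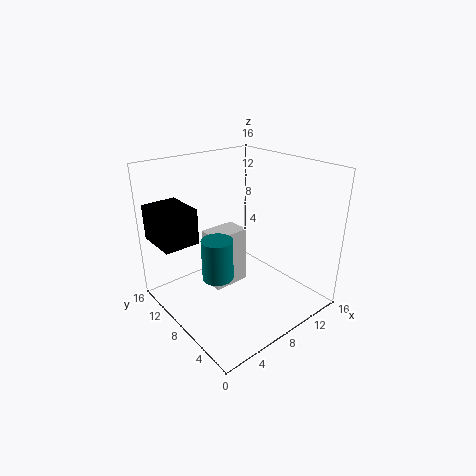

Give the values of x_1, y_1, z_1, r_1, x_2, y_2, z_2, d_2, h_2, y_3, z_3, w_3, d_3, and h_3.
x_1 = 3; y_1 = 5; z_1 = 6.5; r_1 = 1.5; x_2 = 0.5; y_2 = 10.5; z_2 = 7.5; d_2 = 5; h_2 = 4; y_3 = 10; z_3 = 0.5; w_3 = 4.5; d_3 = 3; h_3 = 7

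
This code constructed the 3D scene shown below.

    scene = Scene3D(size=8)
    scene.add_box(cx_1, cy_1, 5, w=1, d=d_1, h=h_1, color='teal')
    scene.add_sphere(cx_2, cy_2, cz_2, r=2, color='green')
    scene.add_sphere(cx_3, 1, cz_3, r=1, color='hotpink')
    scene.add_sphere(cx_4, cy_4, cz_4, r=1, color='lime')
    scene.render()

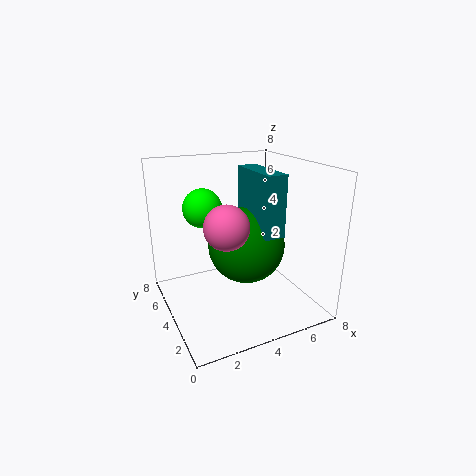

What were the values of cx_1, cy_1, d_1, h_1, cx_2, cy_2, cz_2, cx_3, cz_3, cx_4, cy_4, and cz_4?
cx_1 = 4; cy_1 = 1; d_1 = 3; h_1 = 3; cx_2 = 4; cy_2 = 3; cz_2 = 4; cx_3 = 2; cz_3 = 6; cx_4 = 2; cy_4 = 4; cz_4 = 6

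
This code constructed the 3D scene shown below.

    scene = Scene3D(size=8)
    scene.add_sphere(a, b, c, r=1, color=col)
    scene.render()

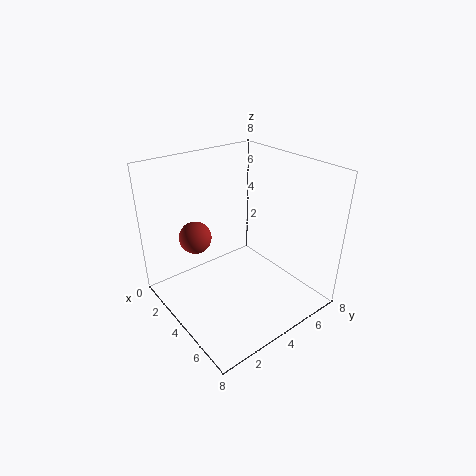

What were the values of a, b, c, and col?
a = 1, b = 3, c = 3, col = 'brown'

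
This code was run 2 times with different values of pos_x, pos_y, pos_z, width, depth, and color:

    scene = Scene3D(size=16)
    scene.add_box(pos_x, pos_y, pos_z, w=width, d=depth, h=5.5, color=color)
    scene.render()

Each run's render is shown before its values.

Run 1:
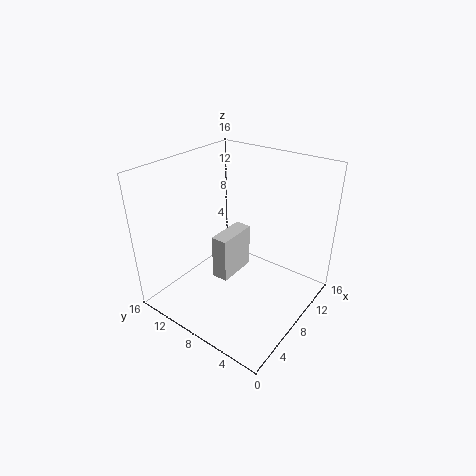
pos_x = 7.5
pos_y = 9.5
pos_z = 1.5
width = 5
depth = 2
color = 'lightgray'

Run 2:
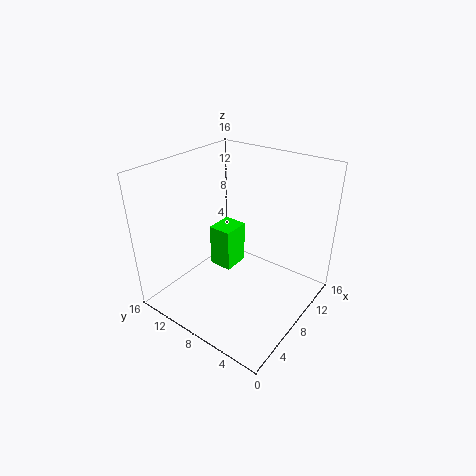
pos_x = 10
pos_y = 11
pos_z = 1
width = 3.5
depth = 3
color = 'lime'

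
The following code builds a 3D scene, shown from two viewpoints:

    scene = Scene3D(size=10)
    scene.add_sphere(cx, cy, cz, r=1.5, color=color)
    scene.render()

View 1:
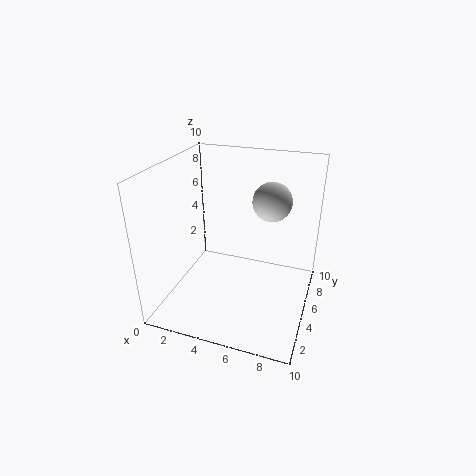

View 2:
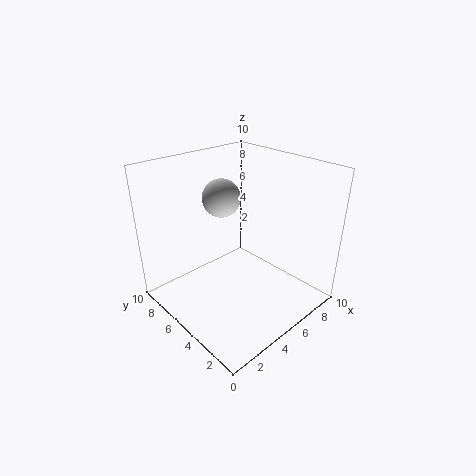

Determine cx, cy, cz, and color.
cx = 6.5; cy = 8.5; cz = 6.5; color = 'lightgray'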